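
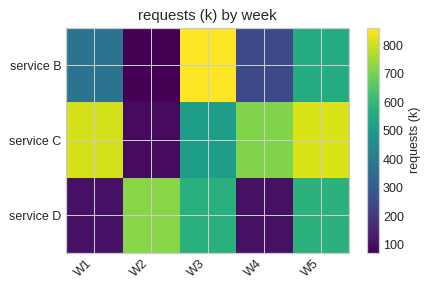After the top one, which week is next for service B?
W5

Top 3 for service B: W3 ≈ 900, W5 ≈ 600, W1 ≈ 400.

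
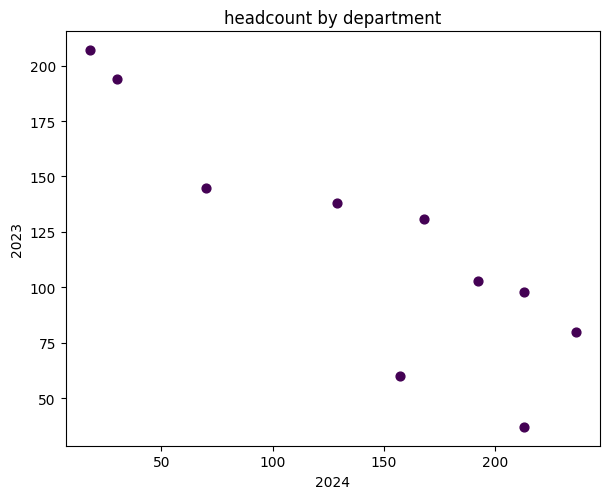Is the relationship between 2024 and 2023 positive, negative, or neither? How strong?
negative, strong

Points are negatively correlated; strong (|r| ≈ 0.9).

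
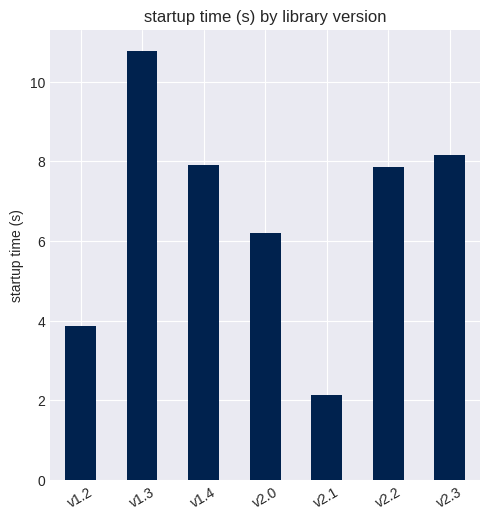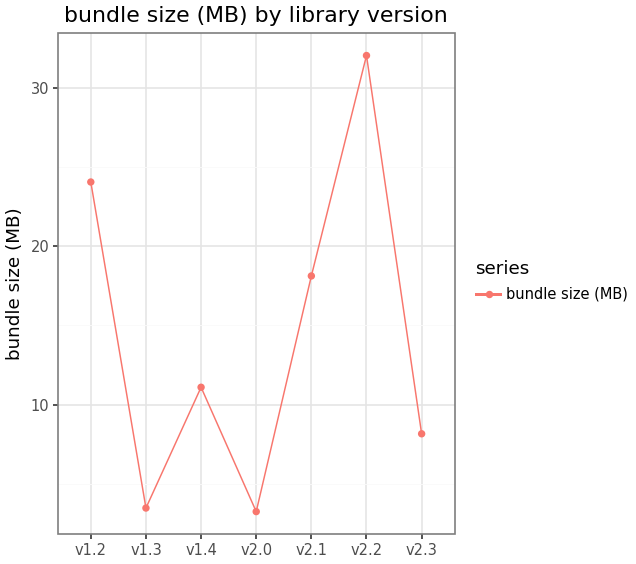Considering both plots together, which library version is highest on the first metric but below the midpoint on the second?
Chart 2 median bundle size (MB) ≈ 10; below-median library versions: v1.3, v2.0, v2.3. Among those, v1.3 has the highest startup time (s) (≈ 11).

v1.3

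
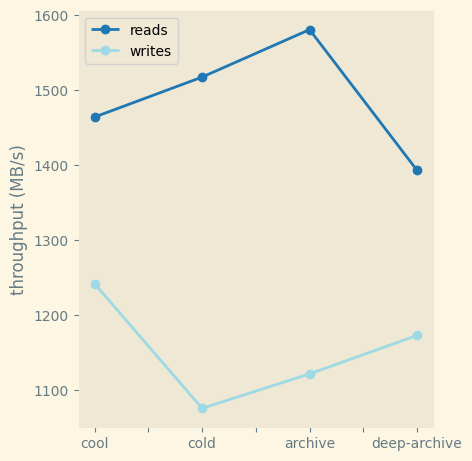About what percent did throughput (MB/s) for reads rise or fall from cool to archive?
cool ≈ 1450, archive ≈ 1600; (1600 − 1450) / 1450 ≈ +10.3%.

≈ +10.3%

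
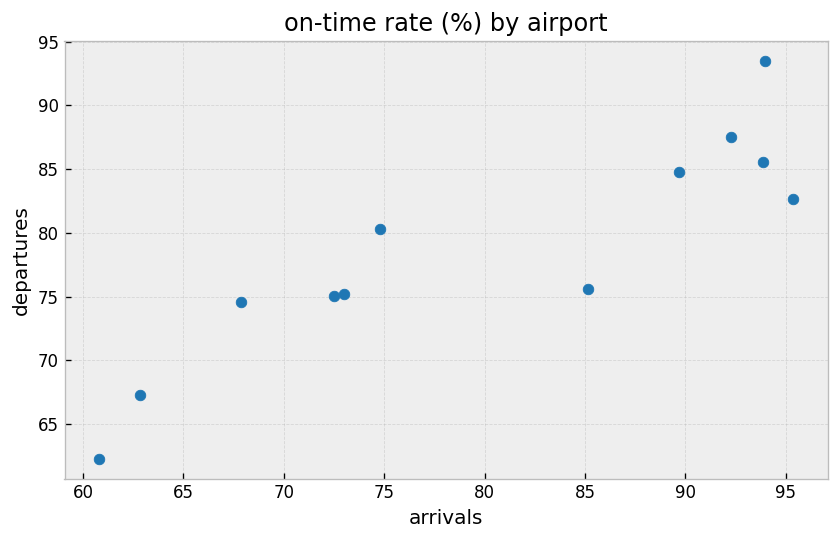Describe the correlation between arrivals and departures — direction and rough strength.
positive, strong

Points are positively correlated; strong (|r| ≈ 0.9).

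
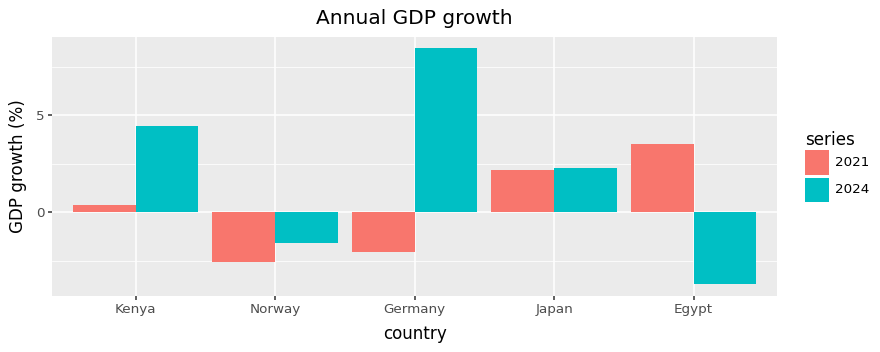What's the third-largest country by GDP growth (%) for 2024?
Top 4 for 2024: Germany ≈ 8, Kenya ≈ 4, Japan ≈ 2, Norway ≈ -2.

Japan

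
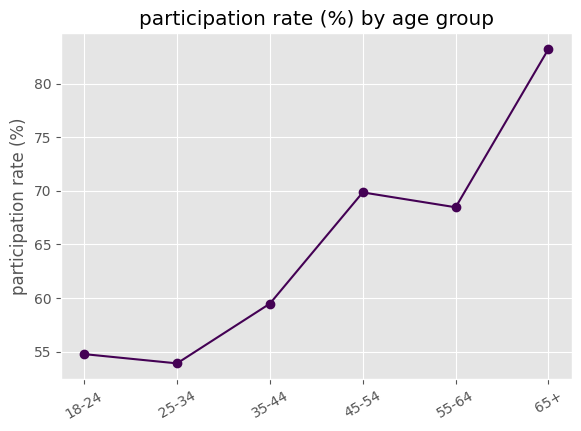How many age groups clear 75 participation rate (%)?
1

Above 75: 65+.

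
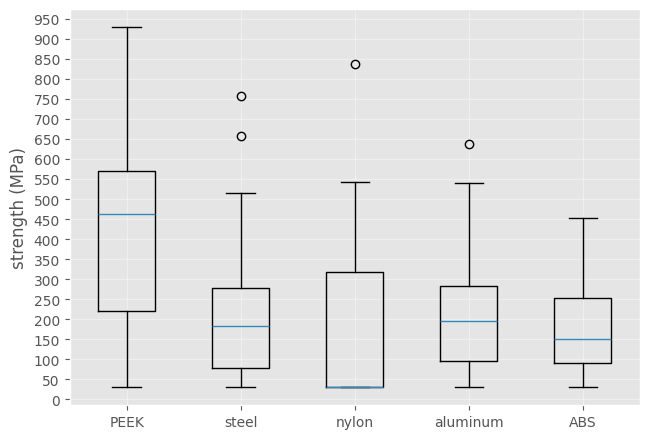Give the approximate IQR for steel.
≈ 200

Q3 ≈ 300, Q1 ≈ 100; IQR ≈ 200.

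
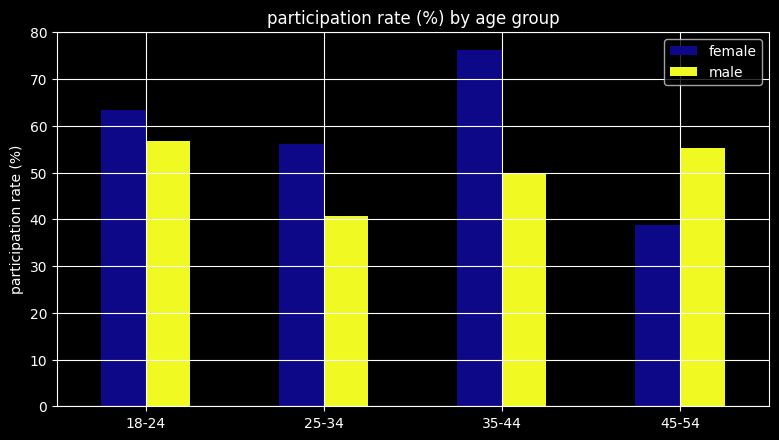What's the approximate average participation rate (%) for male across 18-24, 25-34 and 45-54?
≈ 53

(60 + 40 + 60) / 3 ≈ 53.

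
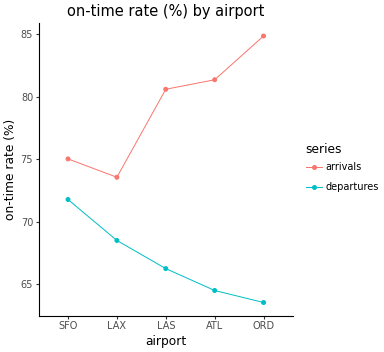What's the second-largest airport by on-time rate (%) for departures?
Top 3 for departures: SFO ≈ 72, LAX ≈ 68, LAS ≈ 66.

LAX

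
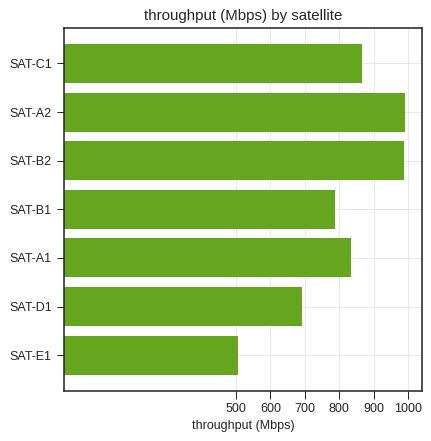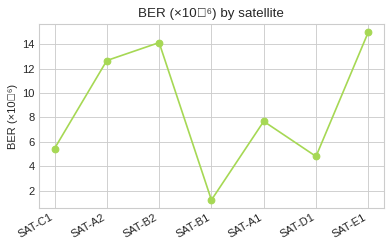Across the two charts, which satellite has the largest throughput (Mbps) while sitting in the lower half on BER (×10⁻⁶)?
Chart 2 median BER (×10⁻⁶) ≈ 8; below-median satellites: SAT-C1, SAT-B1, SAT-D1. Among those, SAT-C1 has the highest throughput (Mbps) (≈ 900).

SAT-C1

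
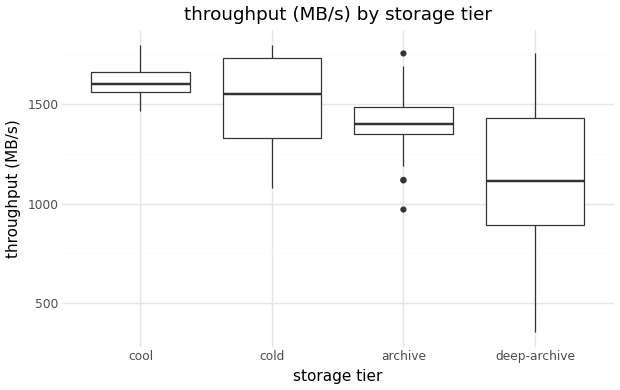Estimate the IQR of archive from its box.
≈ 150

Q3 ≈ 1500, Q1 ≈ 1350; IQR ≈ 150.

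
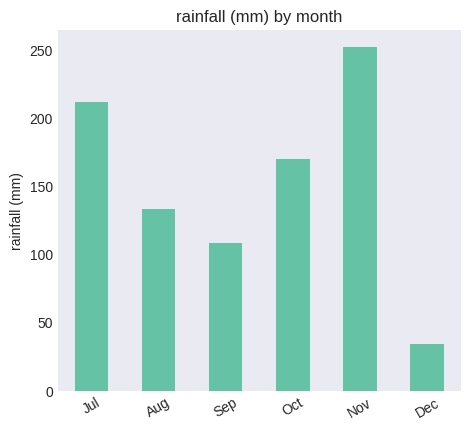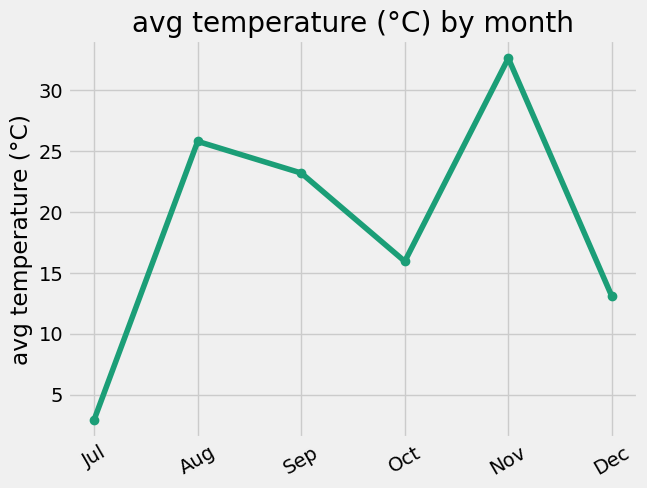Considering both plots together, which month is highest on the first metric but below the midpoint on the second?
Jul

Chart 2 median avg temperature (°C) ≈ 20; below-median months: Jul, Oct, Dec. Among those, Jul has the highest rainfall (mm) (≈ 200).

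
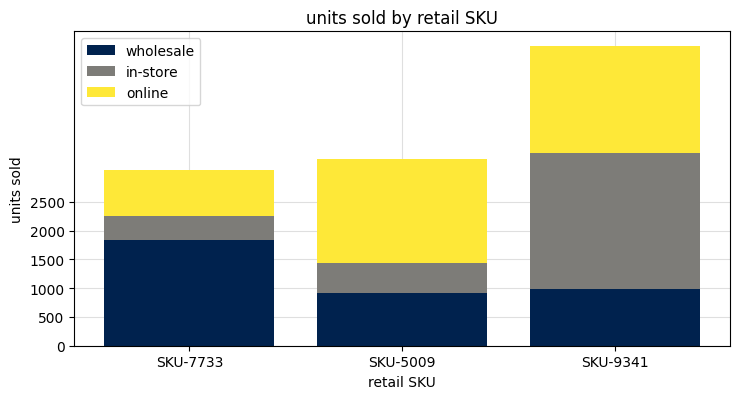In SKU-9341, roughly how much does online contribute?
online top ≈ 5000, bottom ≈ 3500; segment ≈ 1500.

≈ 1500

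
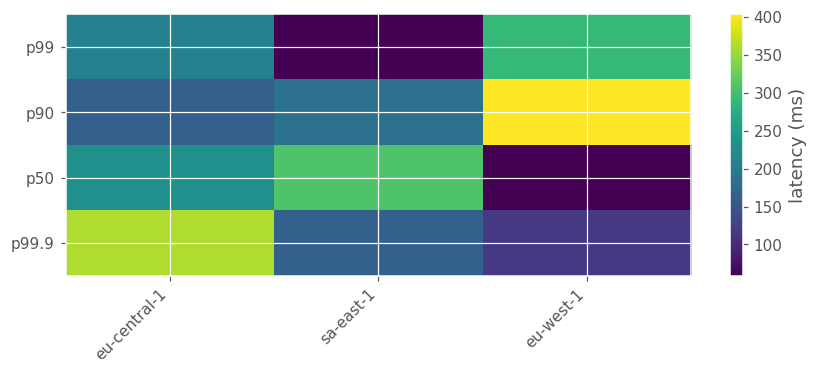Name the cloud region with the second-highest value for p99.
Top 3 for p99: eu-west-1 ≈ 300, eu-central-1 ≈ 200, sa-east-1 ≈ 50.

eu-central-1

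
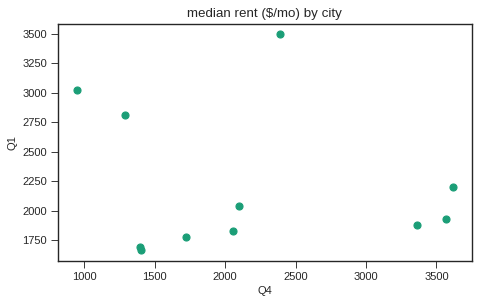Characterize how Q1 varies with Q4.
no clear correlation

Points are roughly uncorrelated; weak (|r| ≈ 0.2).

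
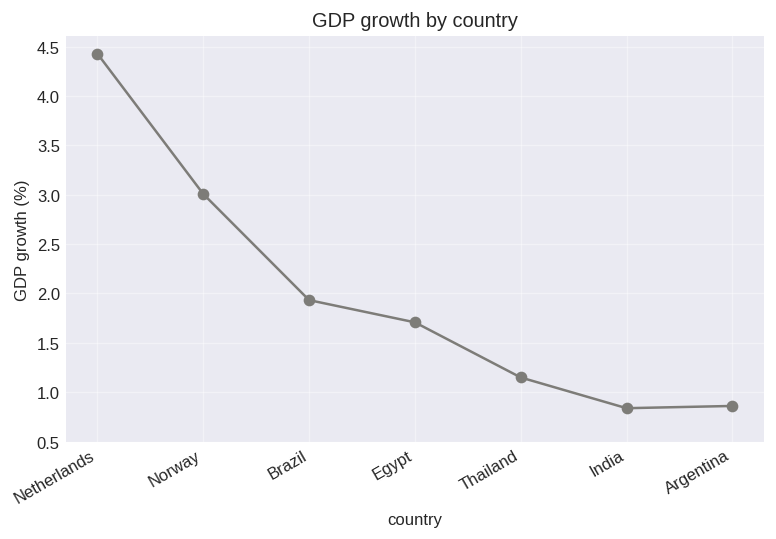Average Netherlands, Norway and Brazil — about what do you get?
≈ 3.17

(4.5 + 3.0 + 2.0) / 3 ≈ 3.17.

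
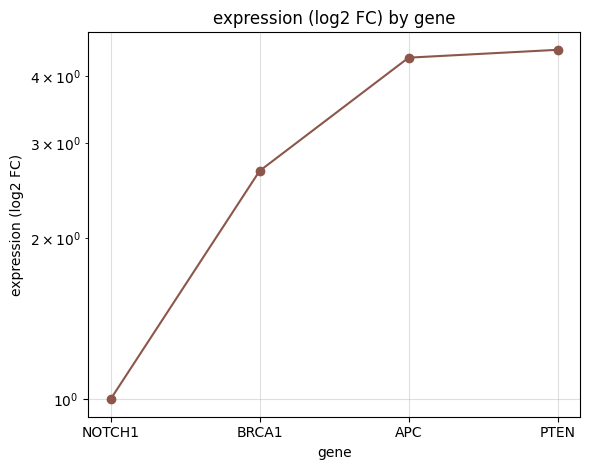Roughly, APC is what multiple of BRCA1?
APC ≈ 4.5, BRCA1 ≈ 2.5; 4.5/2.5 ≈ 1.8.

≈ 1.8×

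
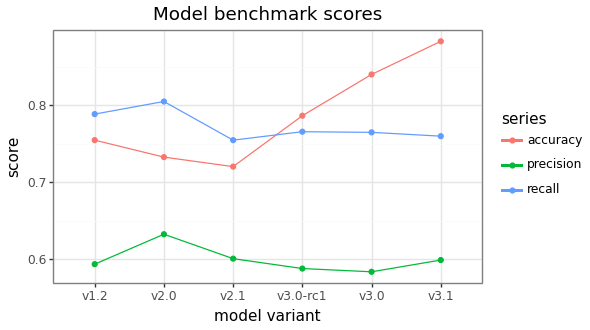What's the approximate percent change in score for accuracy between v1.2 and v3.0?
≈ +13.3%

v1.2 ≈ 0.75, v3.0 ≈ 0.85; (0.85 − 0.75) / 0.75 ≈ +13.3%.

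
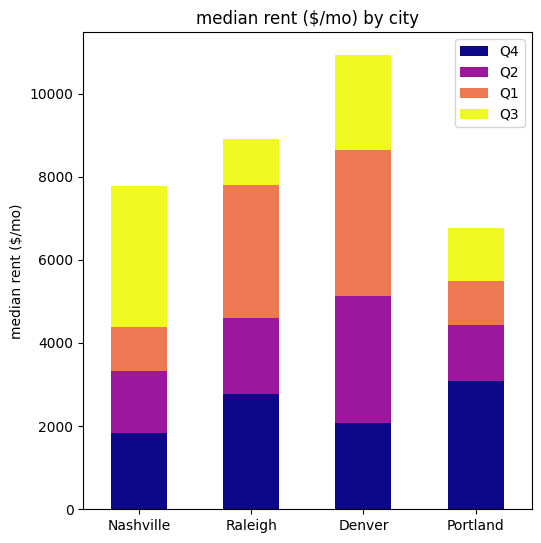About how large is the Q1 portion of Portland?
≈ 1000

Q1 top ≈ 5000, bottom ≈ 4000; segment ≈ 1000.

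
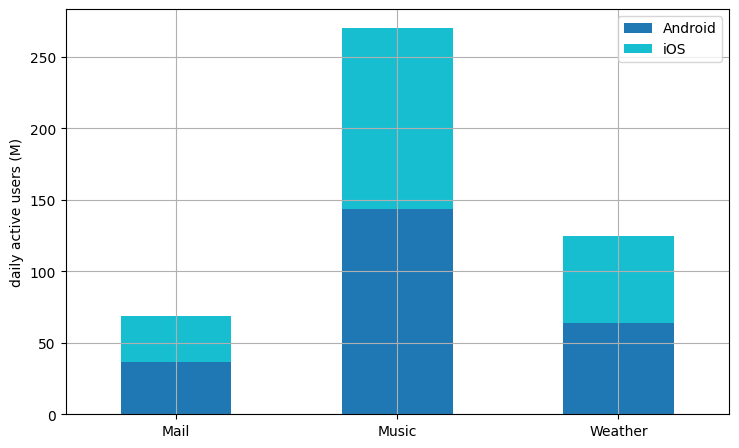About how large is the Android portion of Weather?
≈ 75

Android top ≈ 75, bottom ≈ 0; segment ≈ 75.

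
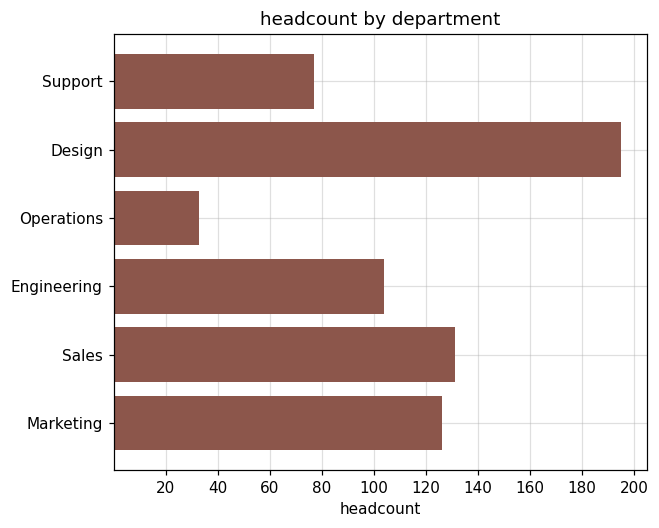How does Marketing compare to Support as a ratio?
Marketing ≈ 120, Support ≈ 80; 120/80 ≈ 1.5.

≈ 1.5×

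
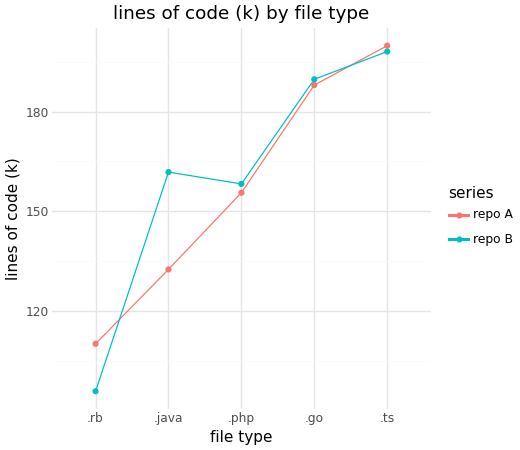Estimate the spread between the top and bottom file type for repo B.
Max .ts ≈ 200, min .rb ≈ 100; range ≈ 100.

≈ 100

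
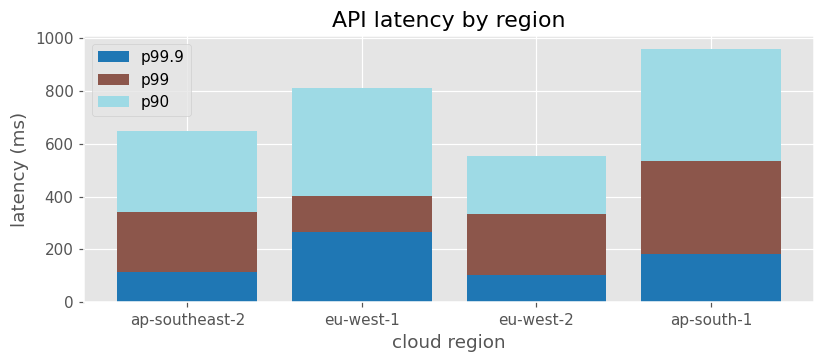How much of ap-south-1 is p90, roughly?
≈ 500

p90 top ≈ 1000, bottom ≈ 500; segment ≈ 500.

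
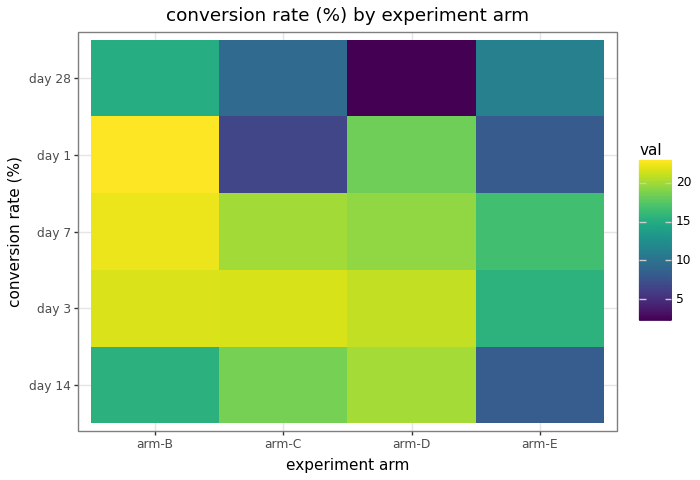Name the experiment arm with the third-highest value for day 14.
arm-B

Top 4 for day 14: arm-D ≈ 20, arm-C ≈ 18, arm-B ≈ 16, arm-E ≈ 8.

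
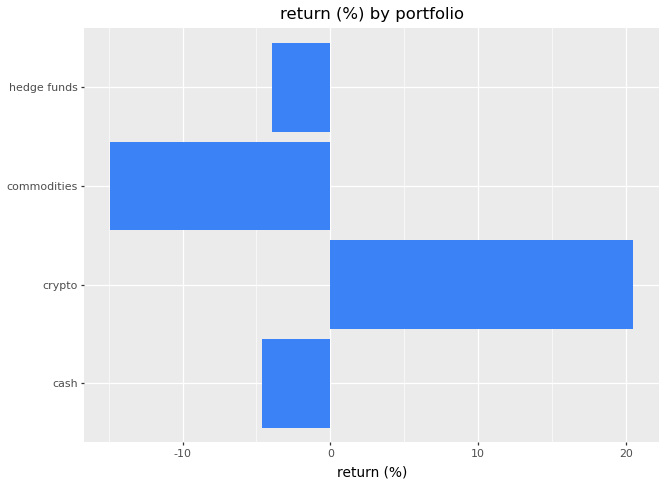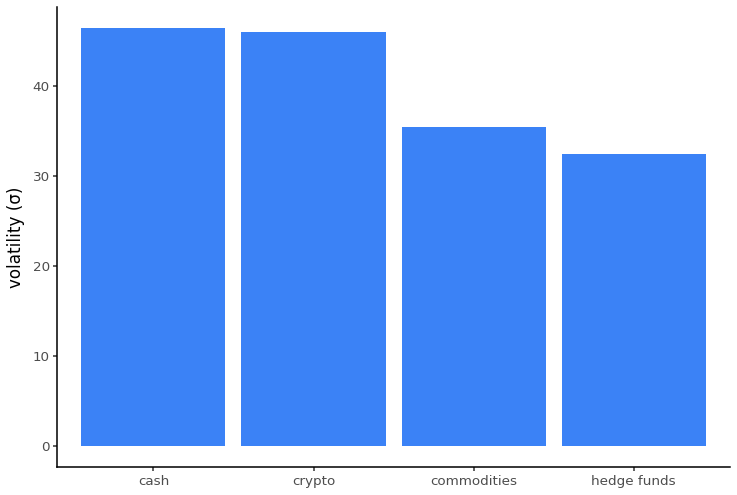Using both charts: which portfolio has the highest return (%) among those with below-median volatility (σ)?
Chart 2 median volatility (σ) ≈ 40; below-median portfolios: commodities, hedge funds. Among those, hedge funds has the highest return (%) (≈ -4).

hedge funds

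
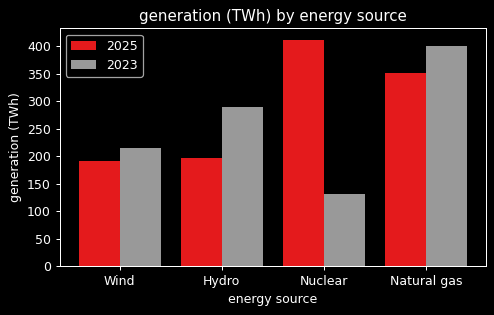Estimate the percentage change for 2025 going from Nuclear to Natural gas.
≈ -12.5%

Nuclear ≈ 400, Natural gas ≈ 350; (350 − 400) / 400 ≈ -12.5%.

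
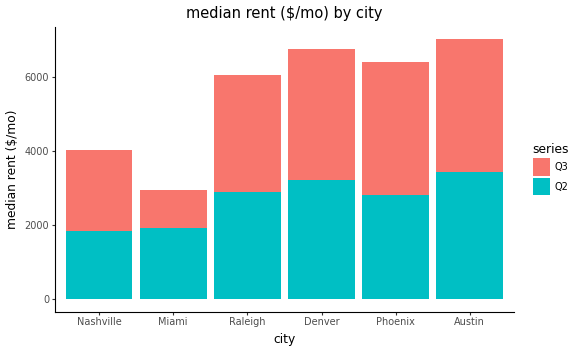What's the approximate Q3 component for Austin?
Q3 top ≈ 7000, bottom ≈ 3000; segment ≈ 4000.

≈ 4000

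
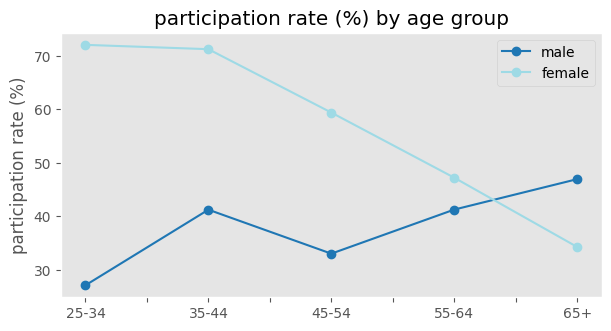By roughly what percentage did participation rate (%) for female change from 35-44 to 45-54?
35-44 ≈ 70, 45-54 ≈ 60; (60 − 70) / 70 ≈ -14.3%.

≈ -14.3%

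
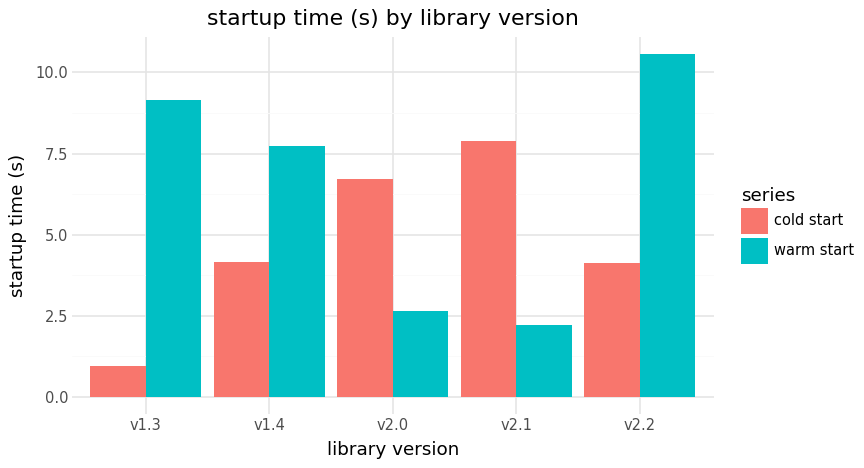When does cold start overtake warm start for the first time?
v1.4: cold start ≈ 4 vs warm start ≈ 8 (not yet); v2.0: cold start ≈ 7 vs warm start ≈ 3 (first crossover).

v2.0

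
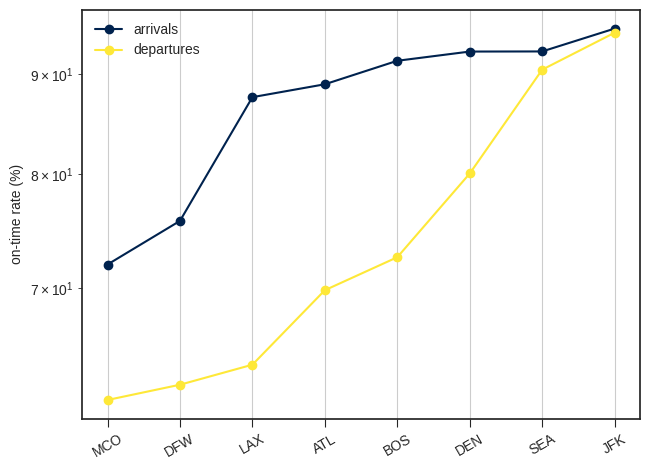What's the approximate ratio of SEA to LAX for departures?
≈ 1.38×

SEA ≈ 90, LAX ≈ 65; 90/65 ≈ 1.38.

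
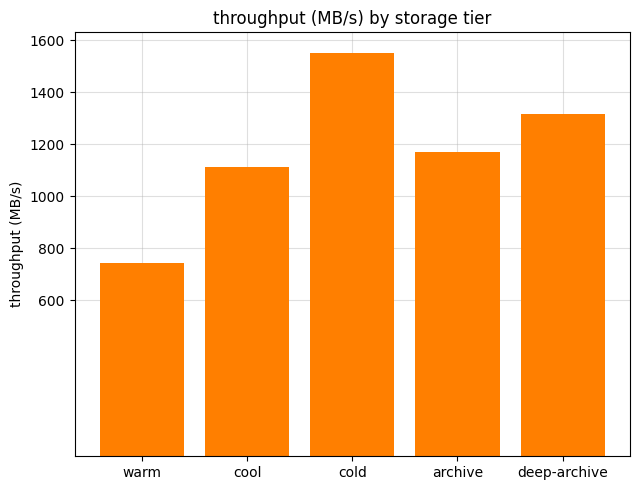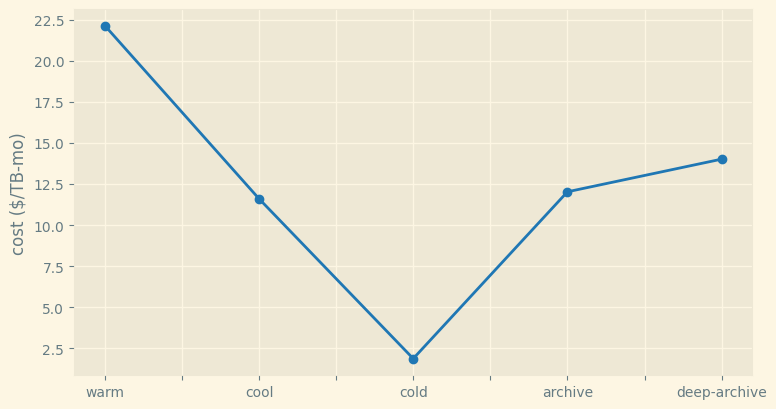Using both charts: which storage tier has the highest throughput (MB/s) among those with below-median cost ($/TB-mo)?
Chart 2 median cost ($/TB-mo) ≈ 10; below-median storage tiers: cool, cold. Among those, cold has the highest throughput (MB/s) (≈ 1600).

cold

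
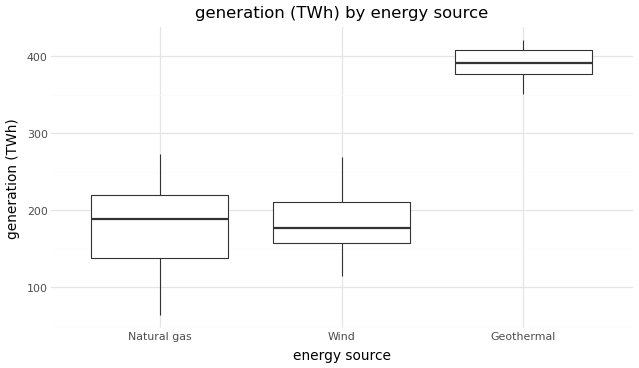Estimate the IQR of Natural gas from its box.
≈ 80

Q3 ≈ 220, Q1 ≈ 140; IQR ≈ 80.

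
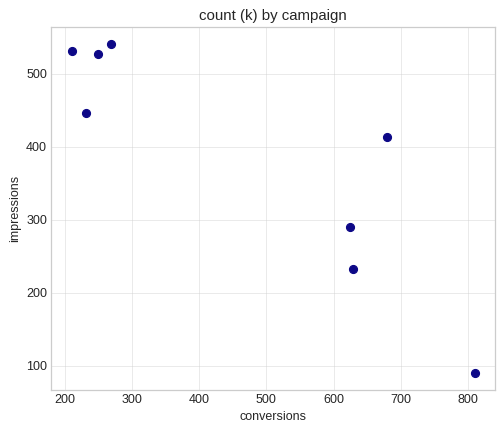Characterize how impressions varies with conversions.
Points are negatively correlated; strong (|r| ≈ 0.9).

negative, strong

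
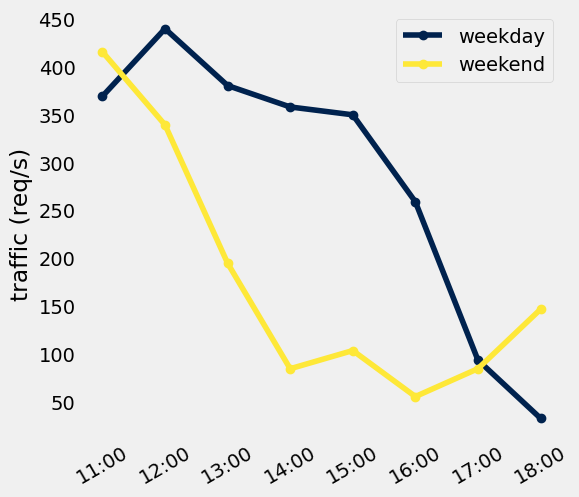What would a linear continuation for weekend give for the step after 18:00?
≈ 200

Last three: 50, 100, 150 → slope ≈ 50/step → next ≈ 200.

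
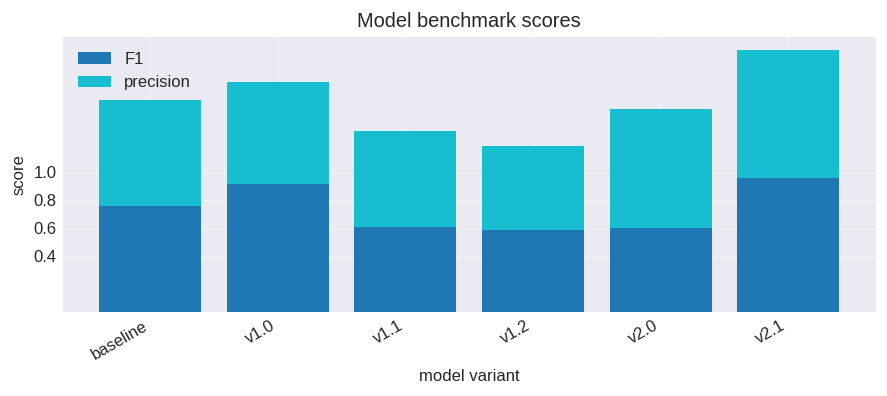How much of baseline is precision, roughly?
≈ 0.8

precision top ≈ 1.6, bottom ≈ 0.8; segment ≈ 0.8.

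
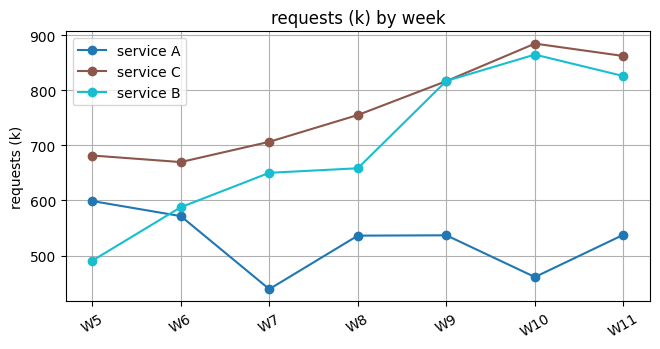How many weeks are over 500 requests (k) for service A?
Above 500: W5, W6, W8, W9, W11.

5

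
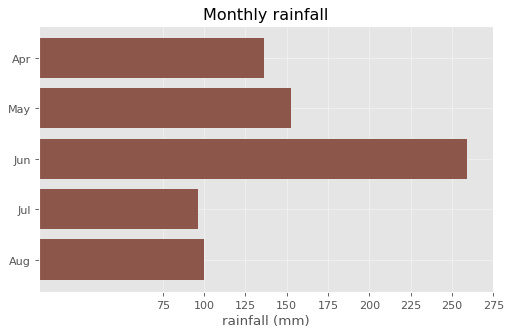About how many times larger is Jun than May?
Jun ≈ 250, May ≈ 150; 250/150 ≈ 1.67.

≈ 1.67×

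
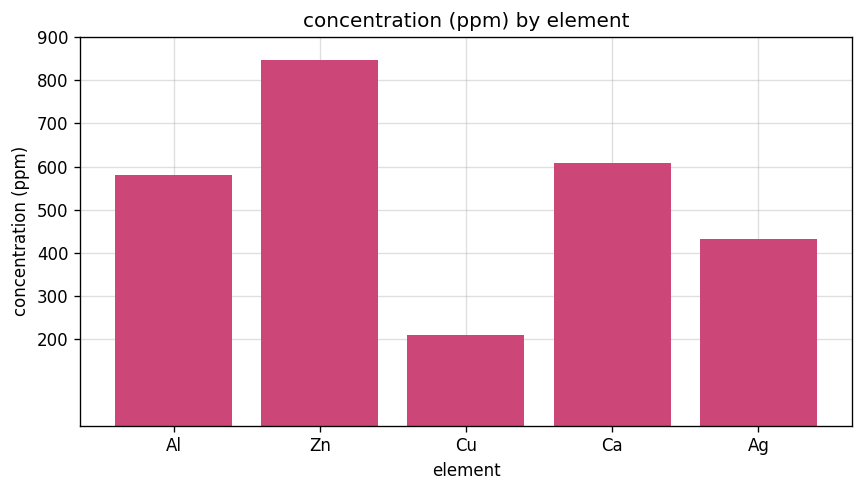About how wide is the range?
Max Zn ≈ 800, min Cu ≈ 200; range ≈ 600.

≈ 600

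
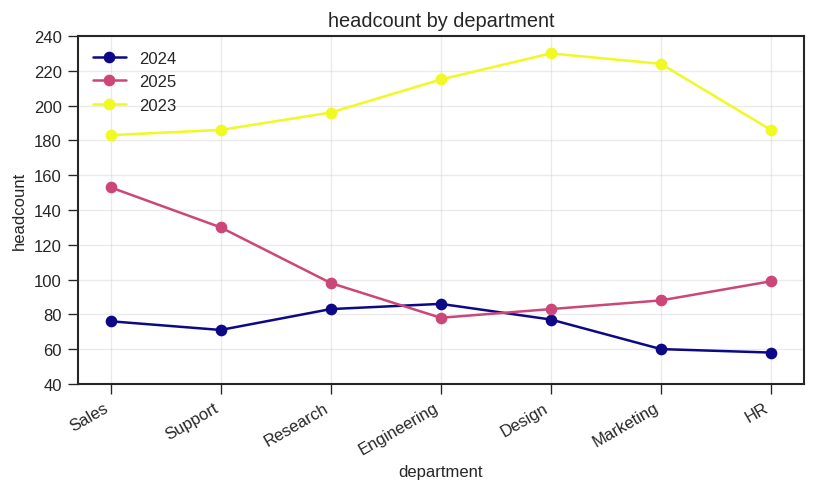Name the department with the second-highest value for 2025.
Top 3 for 2025: Sales ≈ 160, Support ≈ 120, HR ≈ 100.

Support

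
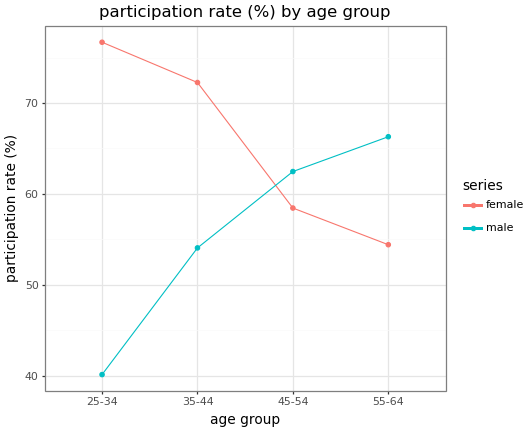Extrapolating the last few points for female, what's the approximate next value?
Last three: 70, 60, 55 → slope ≈ -7.5/step → next ≈ 47.5.

≈ 47.5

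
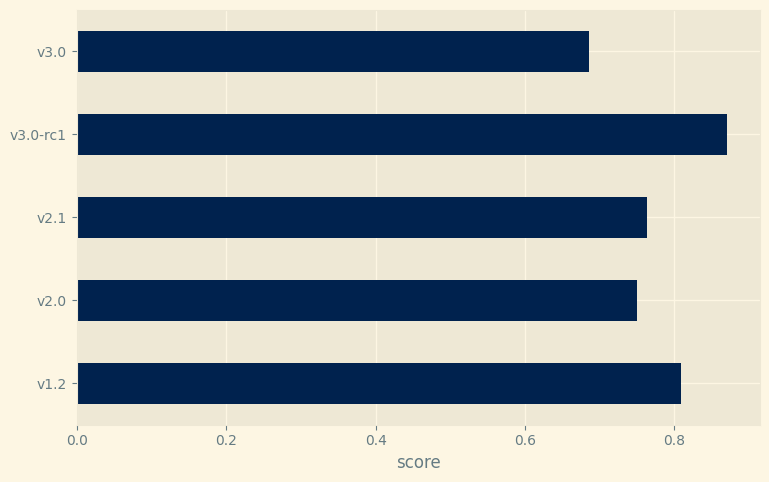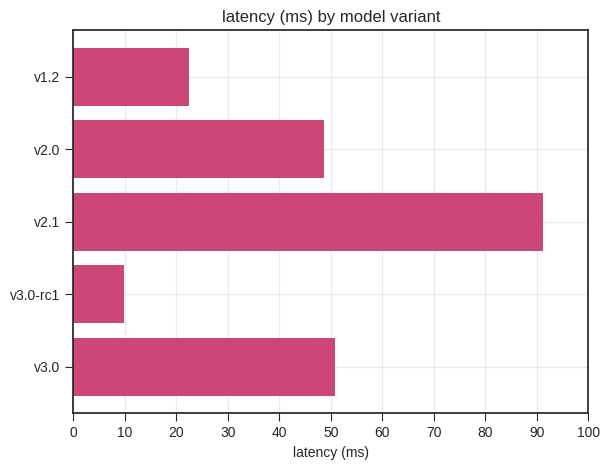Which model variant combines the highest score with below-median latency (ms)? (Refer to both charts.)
Chart 2 median latency (ms) ≈ 50; below-median model variants: v1.2, v3.0-rc1. Among those, v3.0-rc1 has the highest score (≈ 0.9).

v3.0-rc1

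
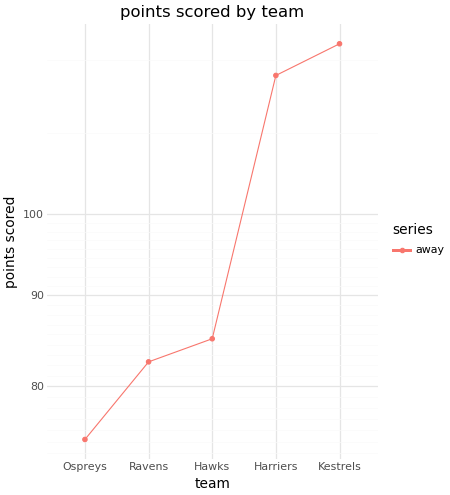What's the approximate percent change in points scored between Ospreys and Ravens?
Ospreys ≈ 75, Ravens ≈ 85; (85 − 75) / 75 ≈ +13.3%.

≈ +13.3%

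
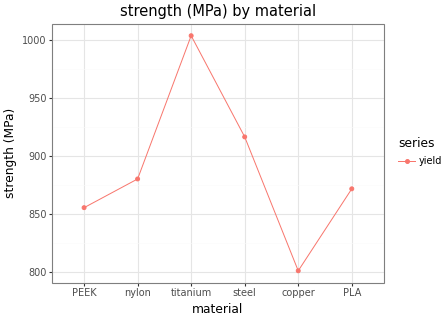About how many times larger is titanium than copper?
≈ 1.25×

titanium ≈ 1000, copper ≈ 800; 1000/800 ≈ 1.25.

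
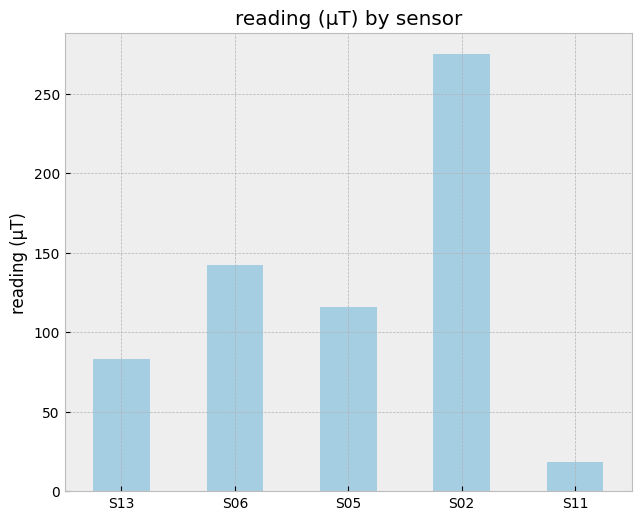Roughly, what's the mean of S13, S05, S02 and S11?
≈ 125

(75 + 125 + 275 + 25) / 4 ≈ 125.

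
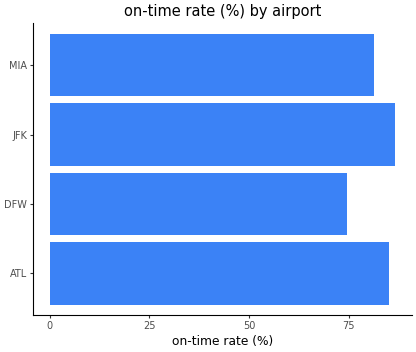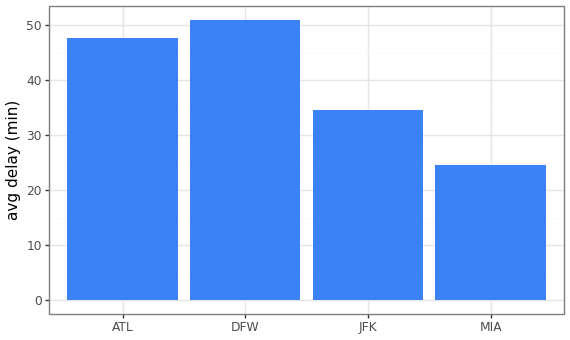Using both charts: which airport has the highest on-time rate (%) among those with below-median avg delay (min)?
JFK

Chart 2 median avg delay (min) ≈ 40; below-median airports: JFK, MIA. Among those, JFK has the highest on-time rate (%) (≈ 90).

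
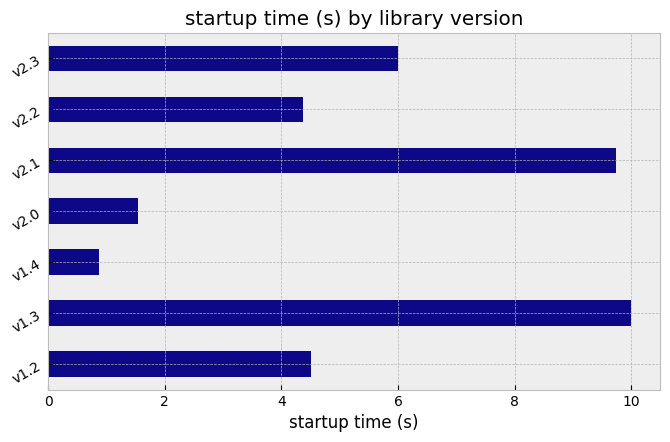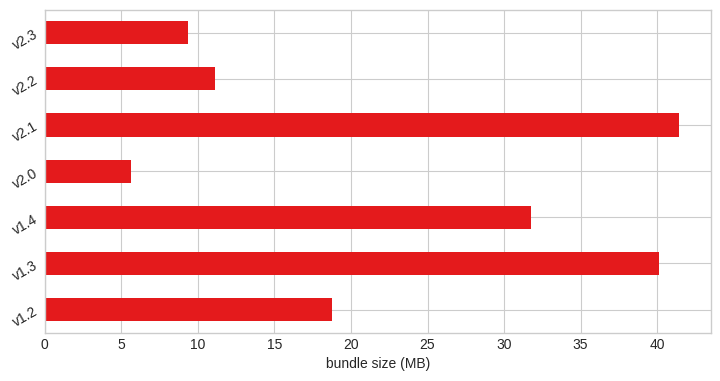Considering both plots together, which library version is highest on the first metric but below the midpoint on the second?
Chart 2 median bundle size (MB) ≈ 20; below-median library versions: v2.0, v2.2, v2.3. Among those, v2.3 has the highest startup time (s) (≈ 6).

v2.3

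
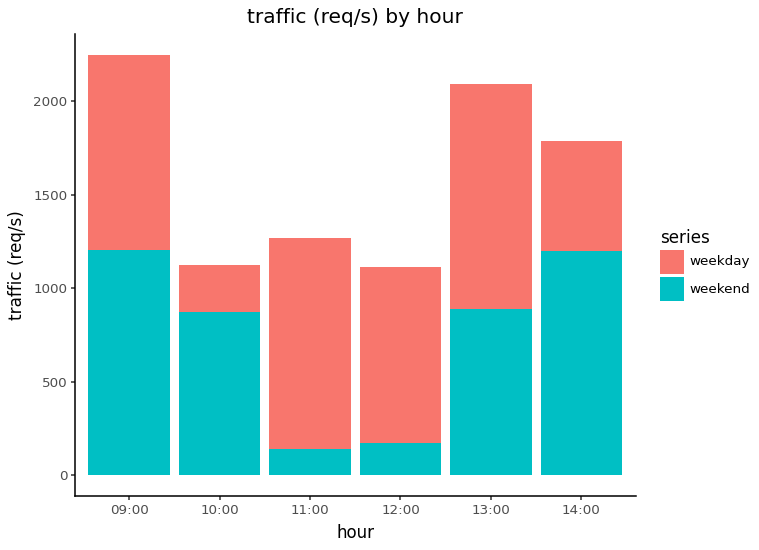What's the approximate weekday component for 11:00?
weekday top ≈ 1200, bottom ≈ 200; segment ≈ 1000.

≈ 1000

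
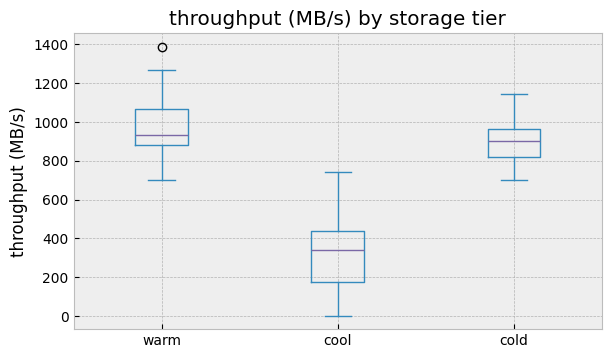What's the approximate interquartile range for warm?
Q3 ≈ 1100, Q1 ≈ 900; IQR ≈ 200.

≈ 200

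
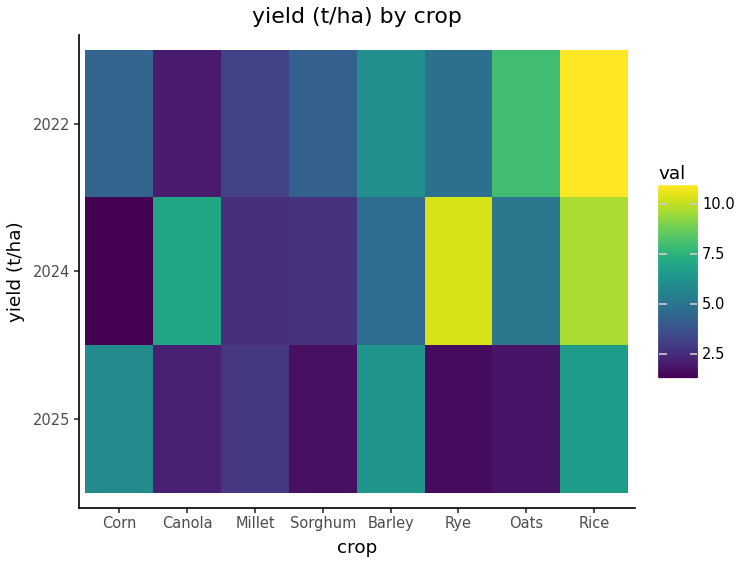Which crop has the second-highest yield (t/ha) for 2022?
Top 3 for 2022: Rice ≈ 11, Oats ≈ 8, Barley ≈ 6.

Oats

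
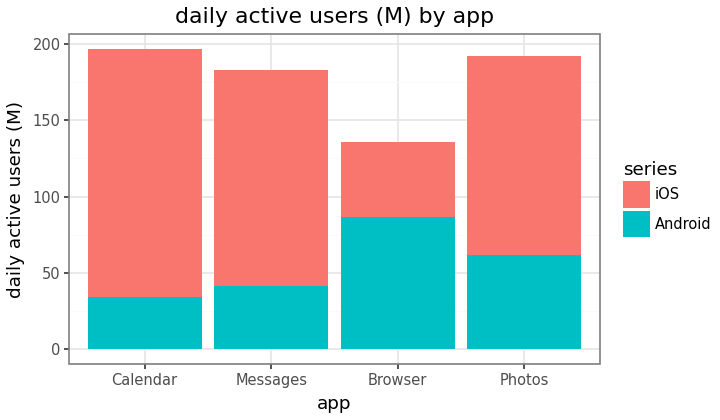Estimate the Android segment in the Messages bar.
Android top ≈ 40, bottom ≈ 0; segment ≈ 40.

≈ 40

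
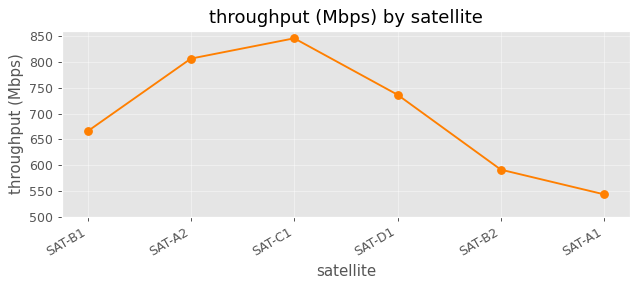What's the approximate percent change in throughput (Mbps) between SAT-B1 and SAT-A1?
≈ -15.4%

SAT-B1 ≈ 650, SAT-A1 ≈ 550; (550 − 650) / 650 ≈ -15.4%.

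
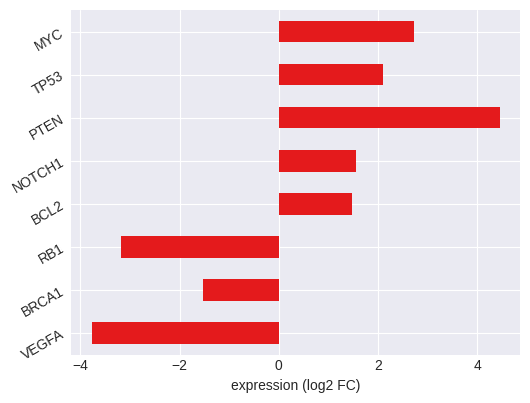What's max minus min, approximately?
Max PTEN ≈ 4, min VEGFA ≈ -4; range ≈ 8.

≈ 8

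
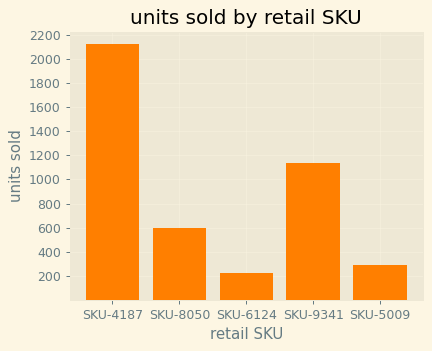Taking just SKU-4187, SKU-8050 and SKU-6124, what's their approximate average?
(2200 + 600 + 200) / 3 ≈ 1000.

≈ 1000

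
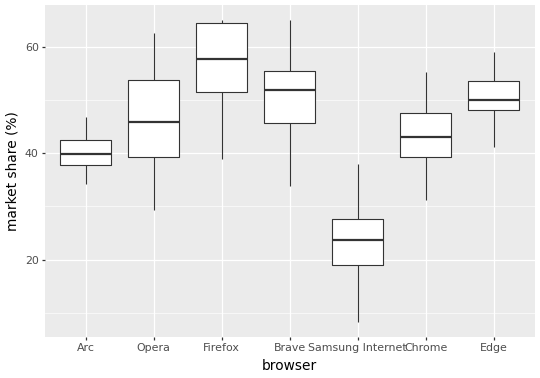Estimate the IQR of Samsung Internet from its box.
Q3 ≈ 30, Q1 ≈ 20; IQR ≈ 10.

≈ 10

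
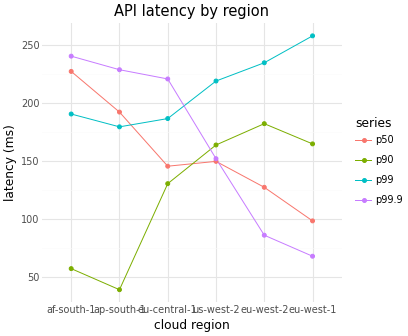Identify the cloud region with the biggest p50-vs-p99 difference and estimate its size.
eu-west-1, ≈ 160 ms

eu-west-1: p50 ≈ 100, p99 ≈ 260 → gap ≈ 160. Next-largest (eu-west-2) is only ≈ 120.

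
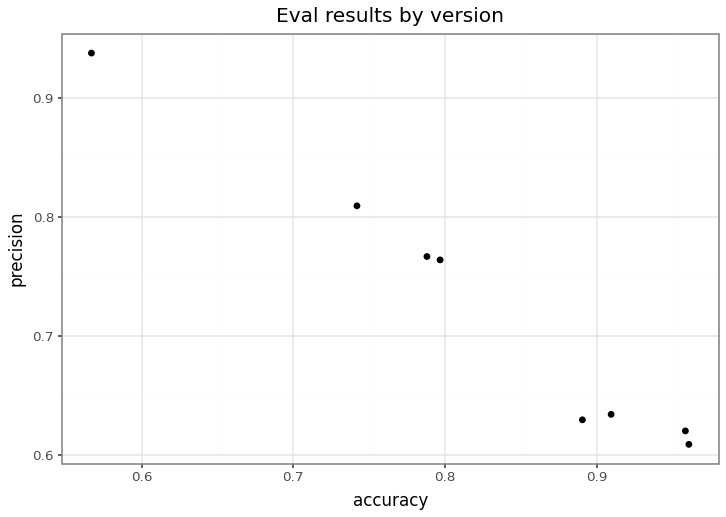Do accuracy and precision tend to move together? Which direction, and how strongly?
negative, strong

Points are negatively correlated; strong (|r| ≈ 1.0).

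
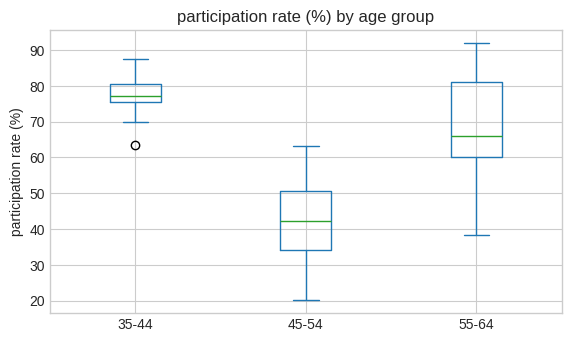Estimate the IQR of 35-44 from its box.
Q3 ≈ 80, Q1 ≈ 75; IQR ≈ 5.

≈ 5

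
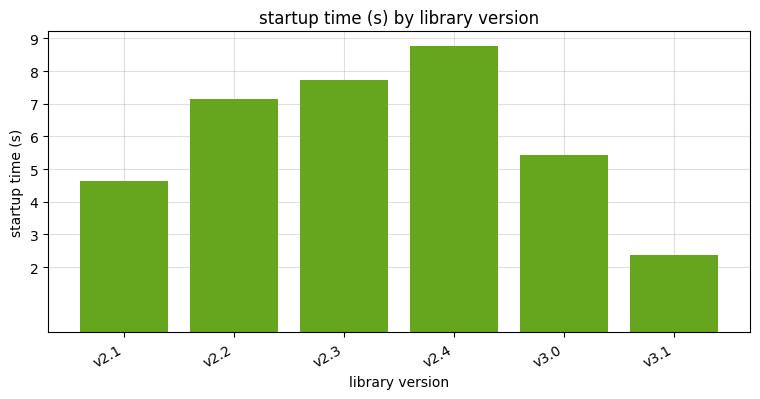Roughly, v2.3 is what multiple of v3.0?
≈ 1.6×

v2.3 ≈ 8, v3.0 ≈ 5; 8/5 ≈ 1.6.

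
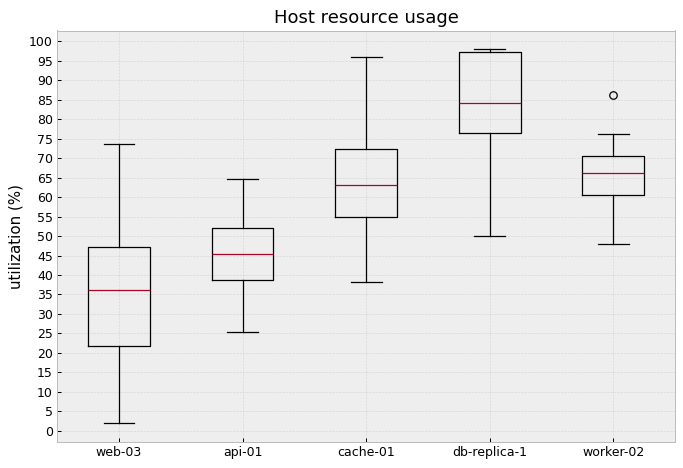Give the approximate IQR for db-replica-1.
≈ 20

Q3 ≈ 95, Q1 ≈ 75; IQR ≈ 20.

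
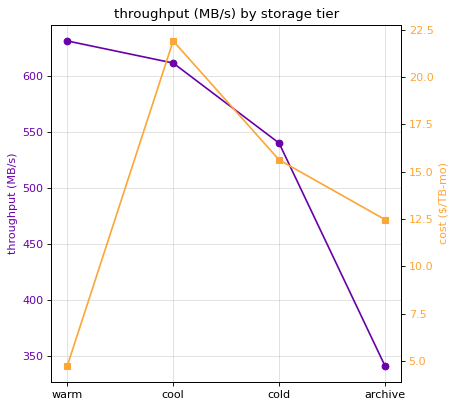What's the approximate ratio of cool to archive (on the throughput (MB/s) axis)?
cool ≈ 600, archive ≈ 350; 600/350 ≈ 1.71.

≈ 1.71×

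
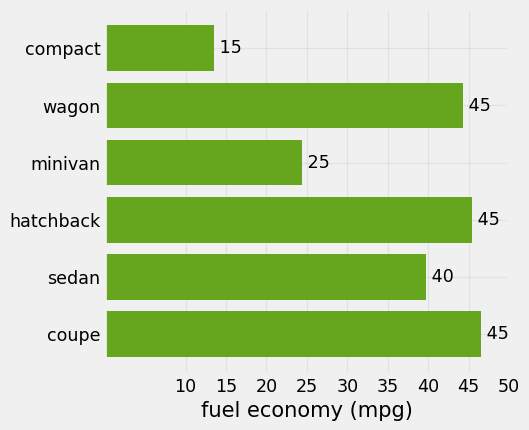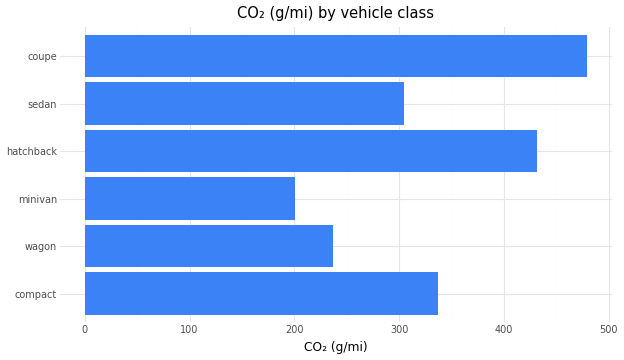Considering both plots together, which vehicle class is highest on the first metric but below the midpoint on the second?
wagon

Chart 2 median CO₂ (g/mi) ≈ 300; below-median vehicle classes: wagon, minivan, sedan. Among those, wagon has the highest fuel economy (mpg) (≈ 45).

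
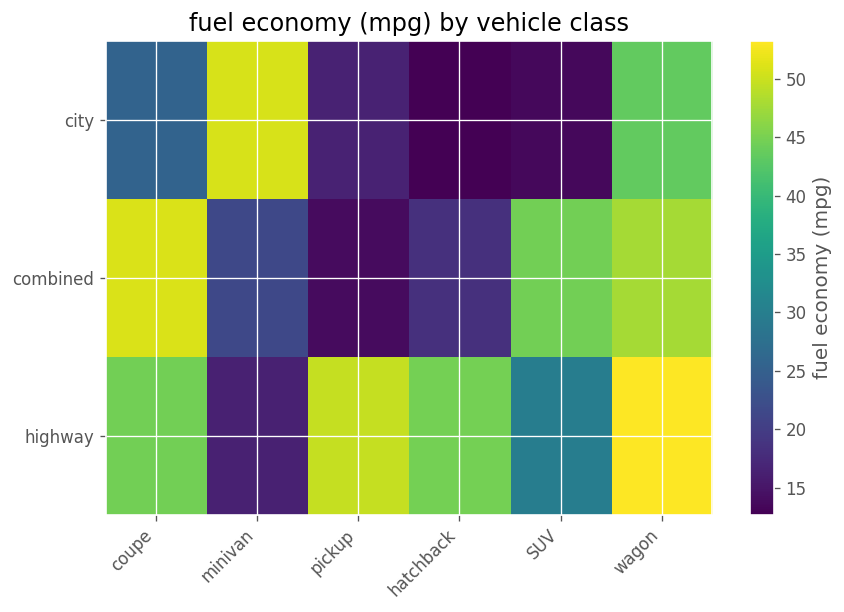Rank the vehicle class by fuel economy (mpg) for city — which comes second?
Top 3 for city: minivan ≈ 50, wagon ≈ 45, coupe ≈ 25.

wagon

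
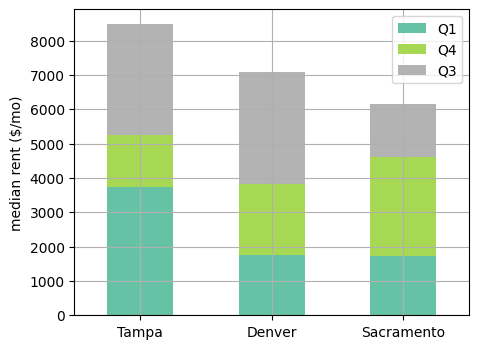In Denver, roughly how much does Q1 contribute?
Q1 top ≈ 2000, bottom ≈ 0; segment ≈ 2000.

≈ 2000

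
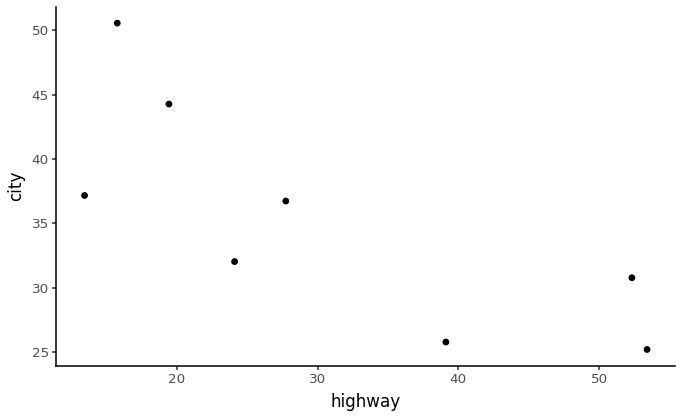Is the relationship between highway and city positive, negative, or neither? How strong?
Points are negatively correlated; strong (|r| ≈ 0.8).

negative, strong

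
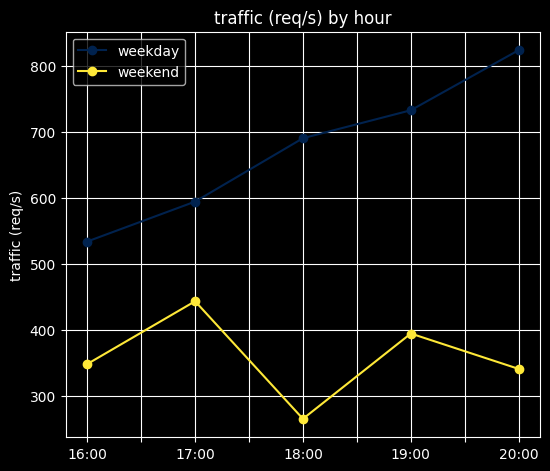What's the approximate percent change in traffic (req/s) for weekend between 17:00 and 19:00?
≈ -11.1%

17:00 ≈ 450, 19:00 ≈ 400; (400 − 450) / 450 ≈ -11.1%.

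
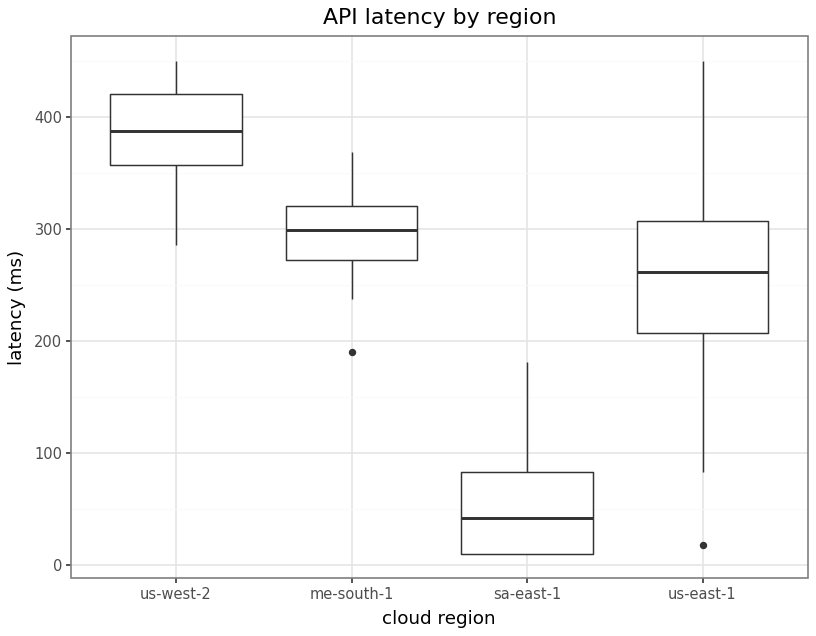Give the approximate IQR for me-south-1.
≈ 50

Q3 ≈ 300, Q1 ≈ 250; IQR ≈ 50.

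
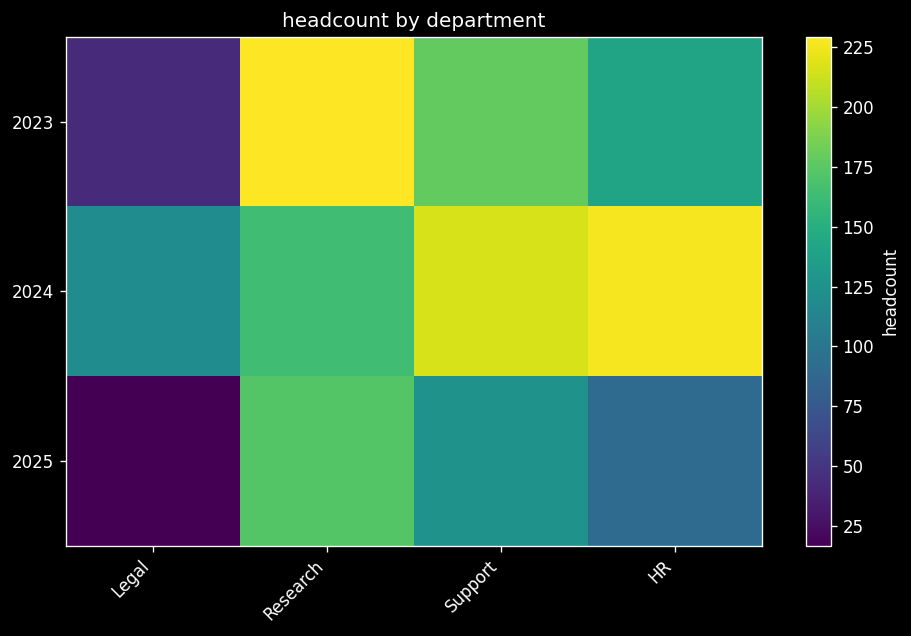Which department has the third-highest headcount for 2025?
Top 4 for 2025: Research ≈ 180, Support ≈ 120, HR ≈ 100, Legal ≈ 20.

HR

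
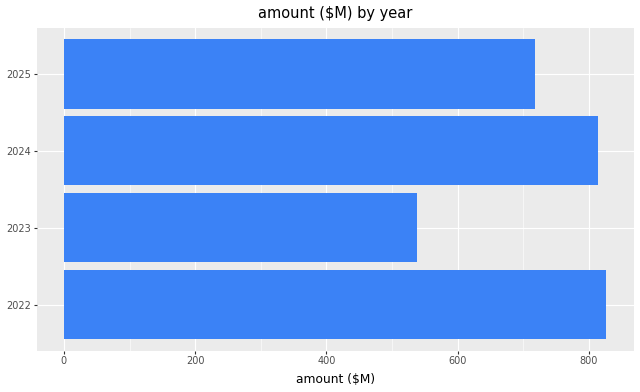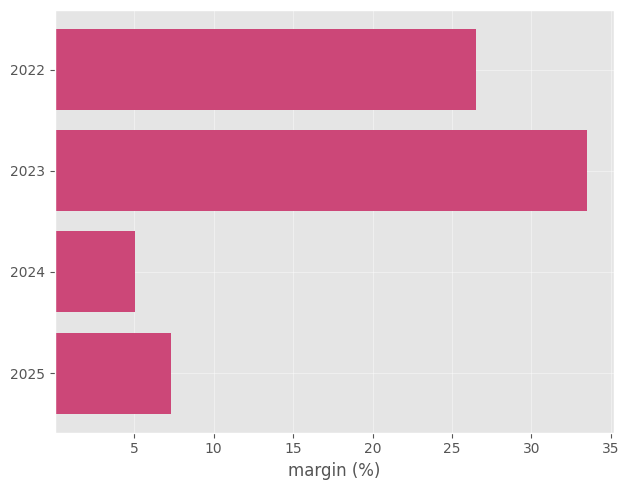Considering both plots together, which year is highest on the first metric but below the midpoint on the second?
2024

Chart 2 median margin (%) ≈ 15; below-median years: 2024, 2025. Among those, 2024 has the highest amount ($M) (≈ 800).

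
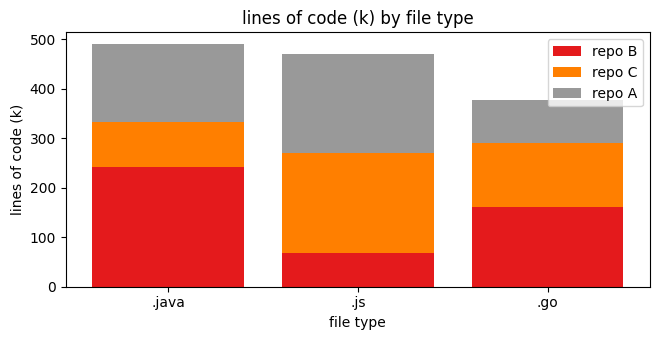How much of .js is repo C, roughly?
≈ 200

repo C top ≈ 250, bottom ≈ 50; segment ≈ 200.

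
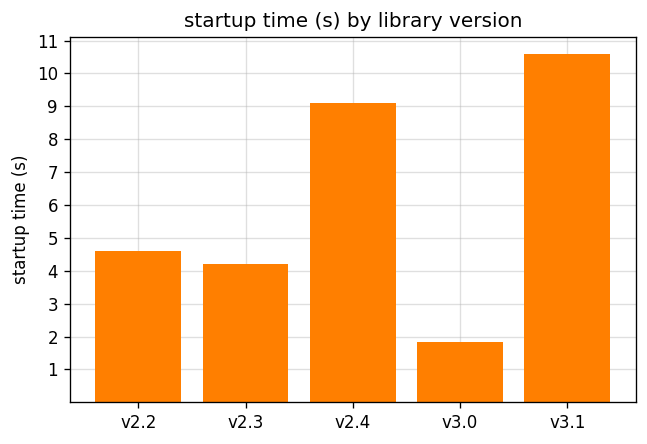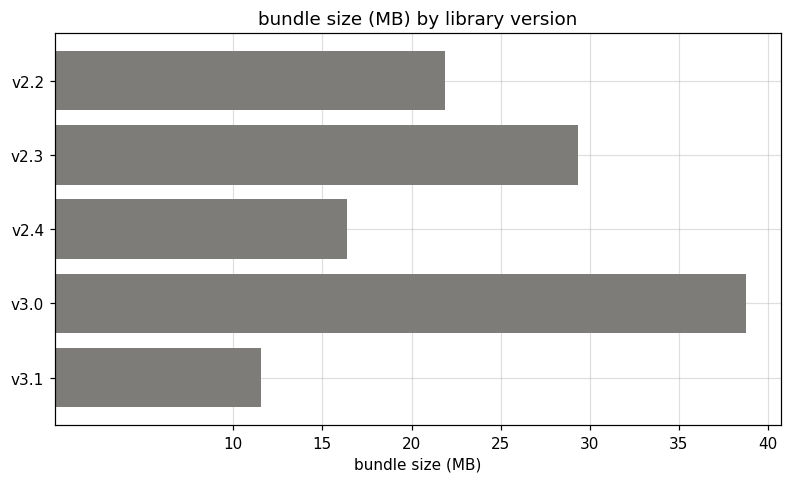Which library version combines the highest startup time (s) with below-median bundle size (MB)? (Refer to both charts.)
v3.1

Chart 2 median bundle size (MB) ≈ 20; below-median library versions: v2.4, v3.1. Among those, v3.1 has the highest startup time (s) (≈ 11).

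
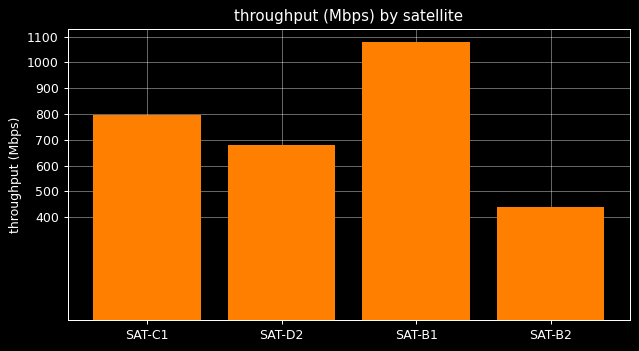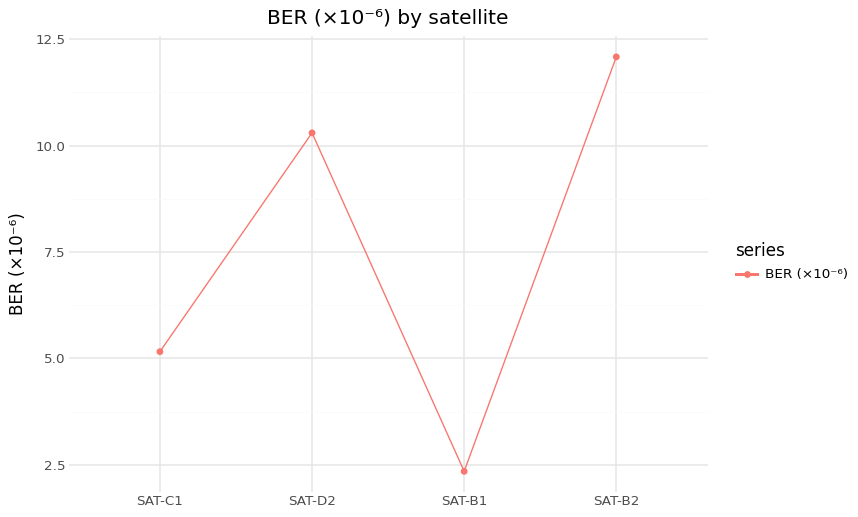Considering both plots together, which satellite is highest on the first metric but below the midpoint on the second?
SAT-B1

Chart 2 median BER (×10⁻⁶) ≈ 8; below-median satellites: SAT-C1, SAT-B1. Among those, SAT-B1 has the highest throughput (Mbps) (≈ 1100).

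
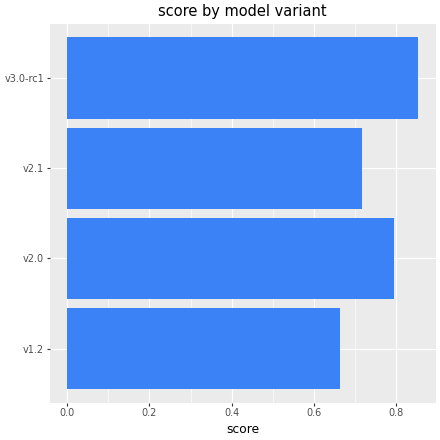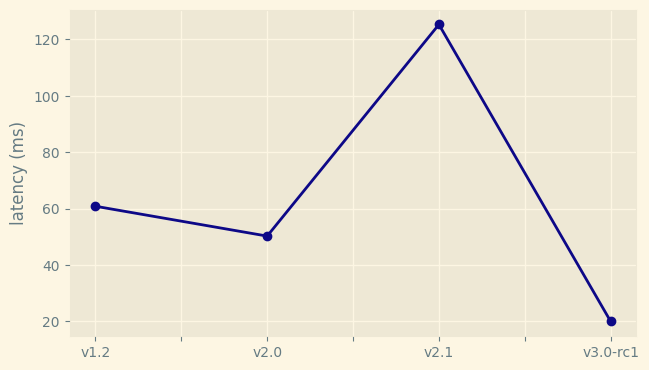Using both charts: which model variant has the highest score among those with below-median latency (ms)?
v3.0-rc1

Chart 2 median latency (ms) ≈ 60; below-median model variants: v2.0, v3.0-rc1. Among those, v3.0-rc1 has the highest score (≈ 0.9).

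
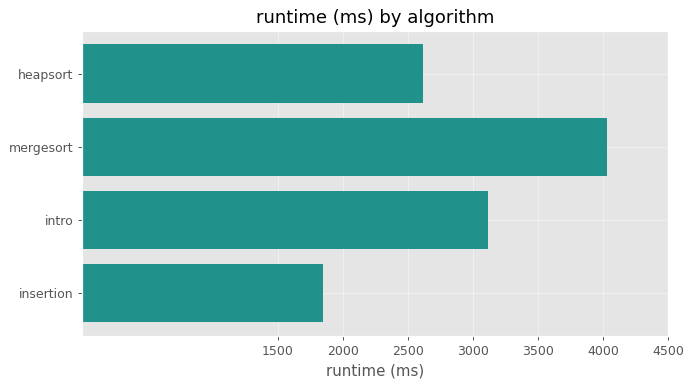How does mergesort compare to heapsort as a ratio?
mergesort ≈ 4000, heapsort ≈ 2500; 4000/2500 ≈ 1.6.

≈ 1.6×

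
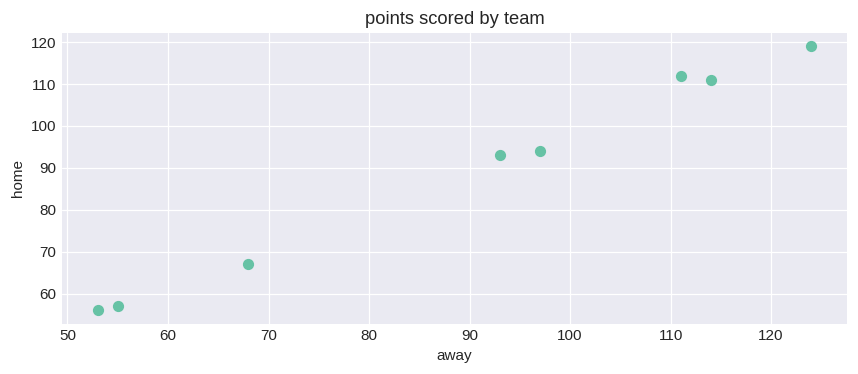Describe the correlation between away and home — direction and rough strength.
Points are positively correlated; strong (|r| ≈ 1.0).

positive, strong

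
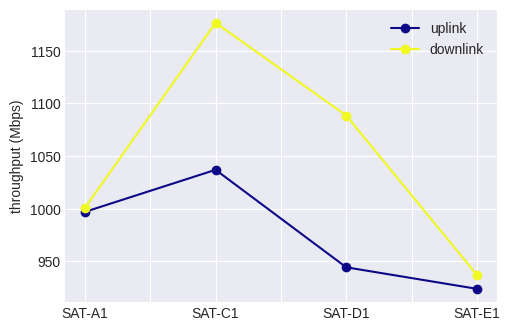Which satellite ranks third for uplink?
SAT-D1

Top 4 for uplink: SAT-C1 ≈ 1025, SAT-A1 ≈ 1000, SAT-D1 ≈ 950, SAT-E1 ≈ 925.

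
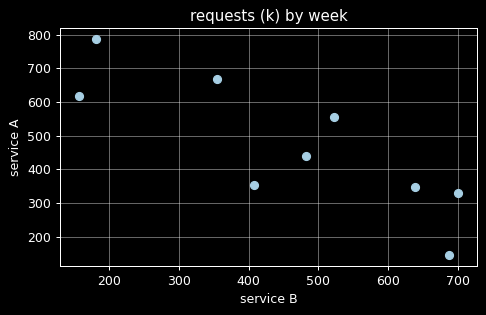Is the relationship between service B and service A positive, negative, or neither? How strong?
Points are negatively correlated; strong (|r| ≈ 0.8).

negative, strong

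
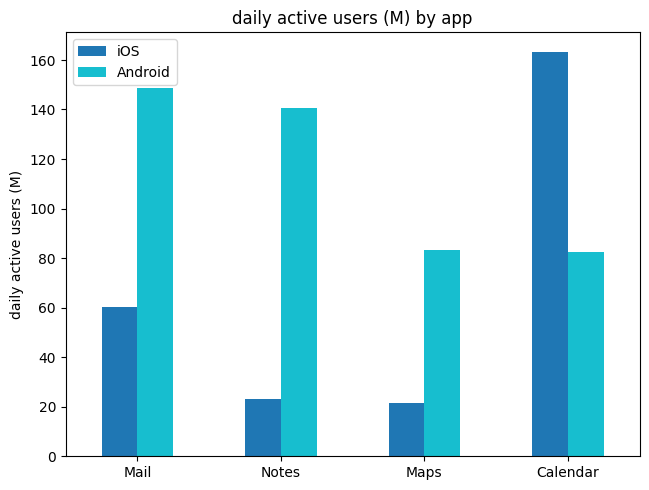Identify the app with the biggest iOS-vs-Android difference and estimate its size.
Notes, ≈ 120 M

Notes: iOS ≈ 20, Android ≈ 140 → gap ≈ 120. Next-largest (Mail) is only ≈ 80.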